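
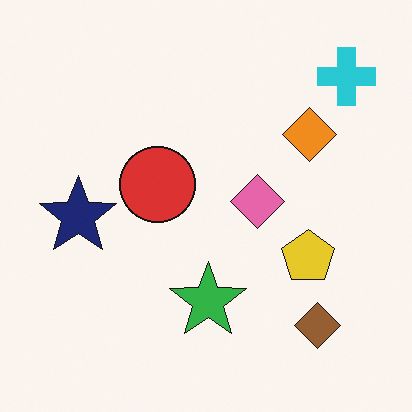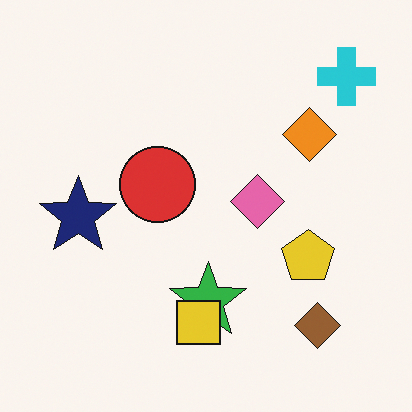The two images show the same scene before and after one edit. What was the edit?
The second image is the first overlaid with an additional yellow square.

A yellow square appears in the second image that is absent from the first.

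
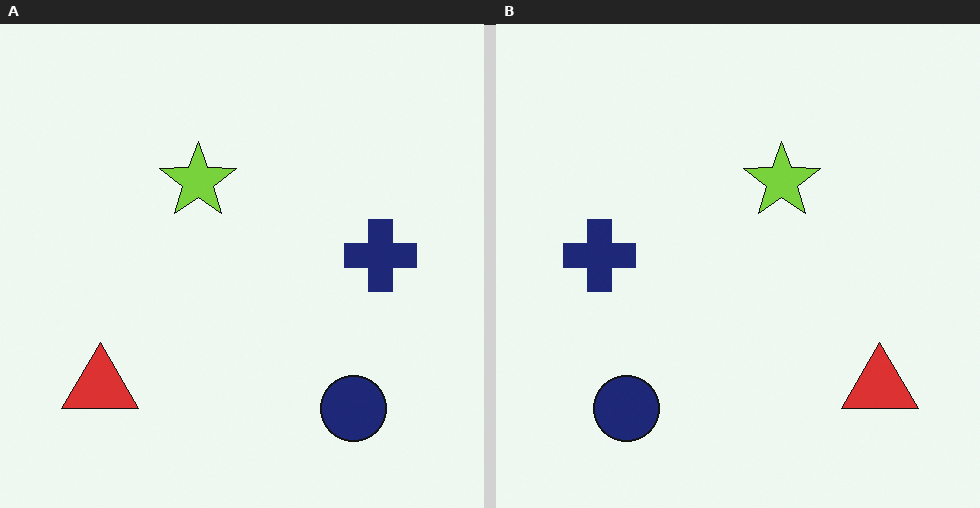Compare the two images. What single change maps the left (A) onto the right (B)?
The right (B) image is the left (A) flipped horizontally (left ↔ right).

The red triangle is in the bottom-left of the left (A) image and the bottom-right of the right (B) — shapes on opposite sides of the vertical midline have swapped in a mirror flip.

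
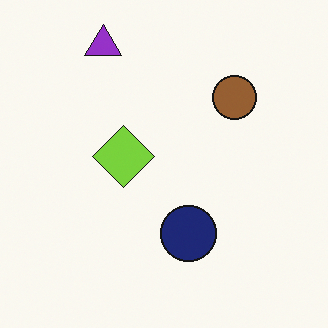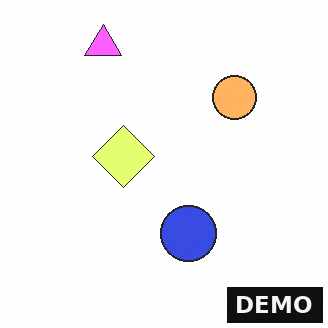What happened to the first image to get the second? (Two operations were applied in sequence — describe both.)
The second image is the first noticeably brightened, then watermarked with the text "DEMO" in the lower-right corner.

Every pixel — background and shapes alike — is uniformly brightened. A dark label reading "DEMO" appears in the lower-right corner.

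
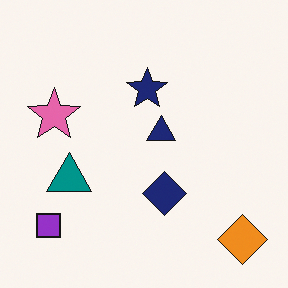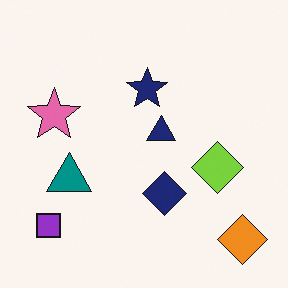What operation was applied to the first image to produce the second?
It was overlaid with an additional lime diamond.

A lime diamond appears in the second image that is absent from the first.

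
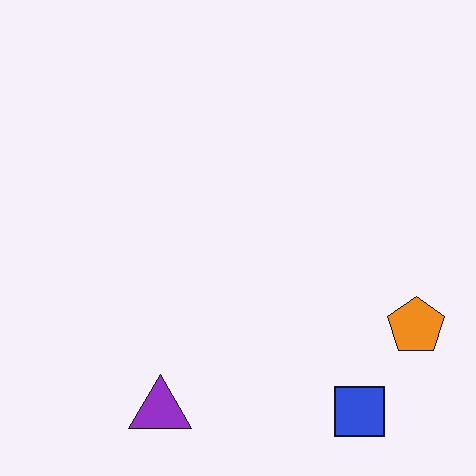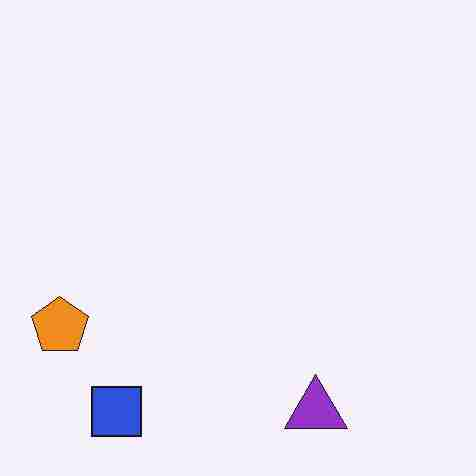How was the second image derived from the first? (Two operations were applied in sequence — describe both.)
This is the original image flipped horizontally (left ↔ right), then heavily JPEG-compressed with obvious blocking artifacts.

The orange pentagon is in the bottom-right of the first image and the bottom-left of the second — shapes on opposite sides of the vertical midline have swapped in a mirror flip. Blocky 8×8 compression artifacts appear around shape edges and the flat background shows ringing — characteristic JPEG degradation.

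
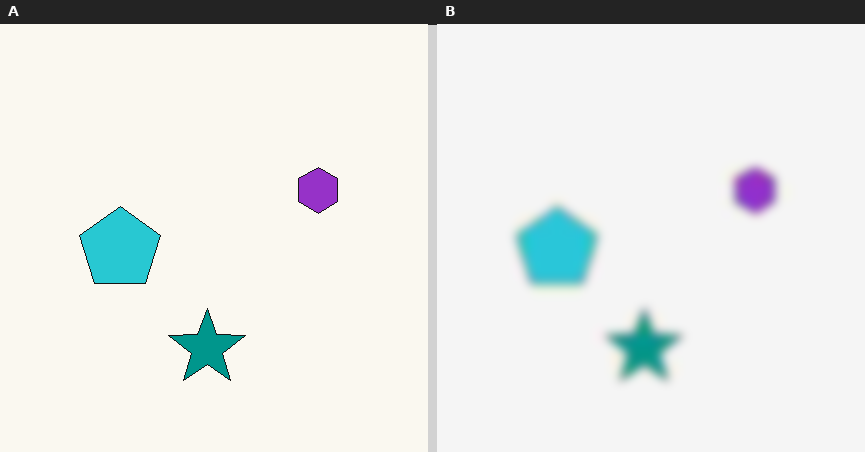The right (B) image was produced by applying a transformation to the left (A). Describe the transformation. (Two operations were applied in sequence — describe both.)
The image was degraded with heavy JPEG compression, then moderately blurred.

Blocky 8×8 compression artifacts appear around shape edges and the flat background shows ringing — characteristic JPEG degradation. Shape edges and outlines are uniformly softened across the whole image.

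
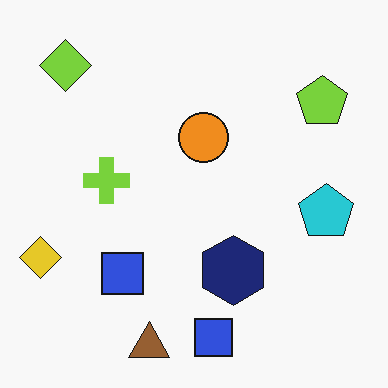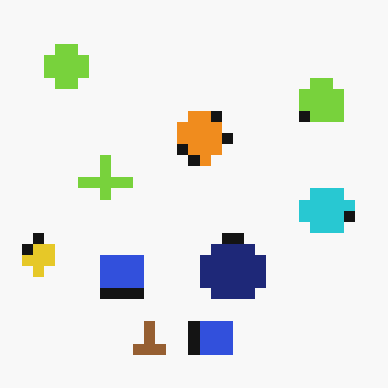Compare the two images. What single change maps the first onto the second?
The image was coarsely pixelated.

Shapes are reduced to large square blocks; fine edges and outlines are lost — a downscale-then-upscale (mosaic) effect.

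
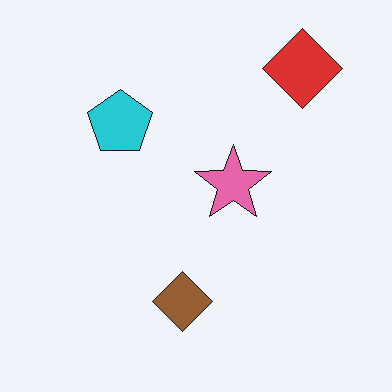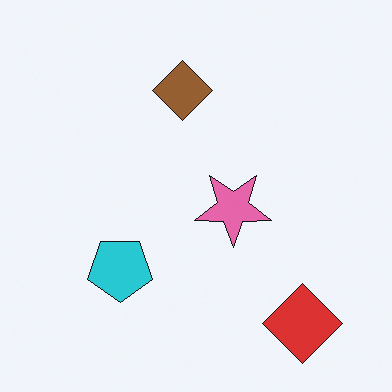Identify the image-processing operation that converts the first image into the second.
It was flipped vertically (top ↔ bottom).

The red diamond is in the top-right of the first image and the bottom-right of the second — shapes on opposite sides of the horizontal midline have swapped in a mirror flip.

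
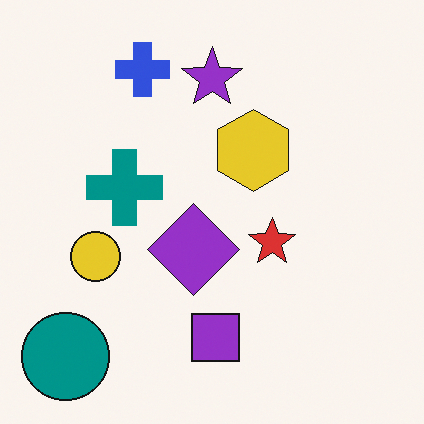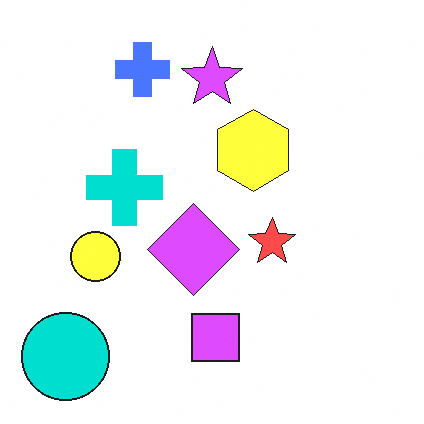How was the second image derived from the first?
The second image is the first noticeably brightened.

Every pixel — background and shapes alike — is uniformly brightened.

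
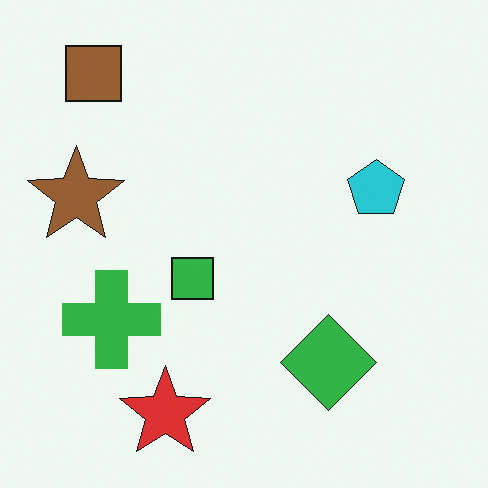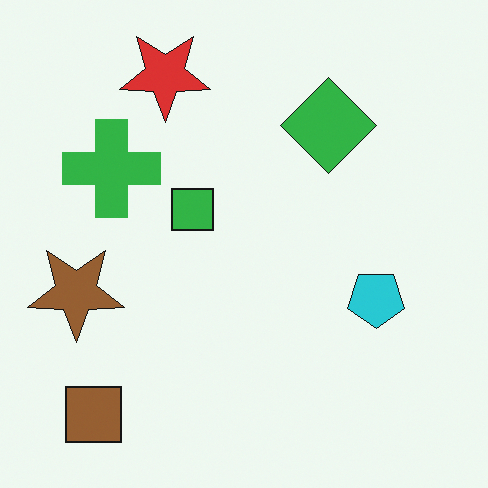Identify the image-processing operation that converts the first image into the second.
The image was flipped vertically (top ↔ bottom).

The brown square is in the top-left of the first image and the bottom-left of the second — shapes on opposite sides of the horizontal midline have swapped in a mirror flip.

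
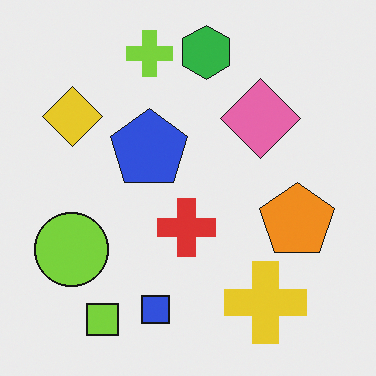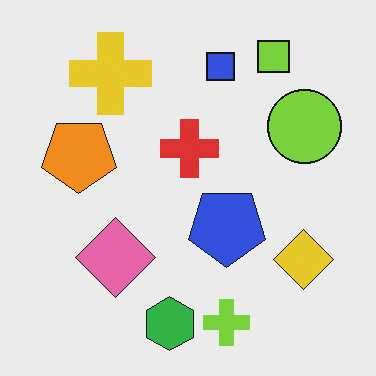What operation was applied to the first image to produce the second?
Rotated 180°.

The lime square sits in the bottom-left of the first image and the top-right of the second — consistent with a whole-image 180° rotation.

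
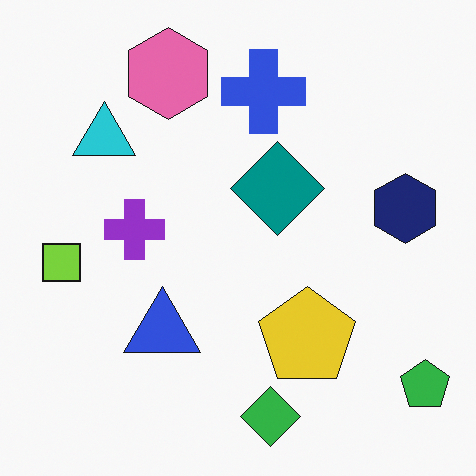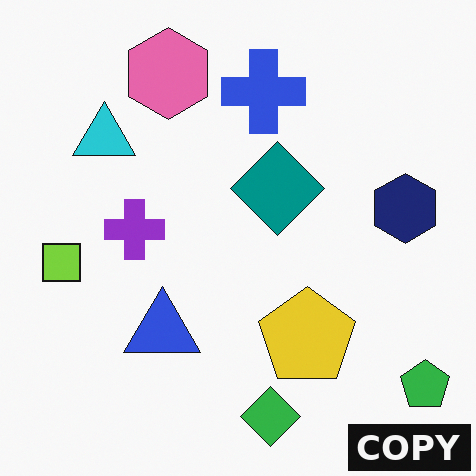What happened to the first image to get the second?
The image was watermarked with the text "COPY" in the lower-right corner.

A dark label reading "COPY" appears in the lower-right corner.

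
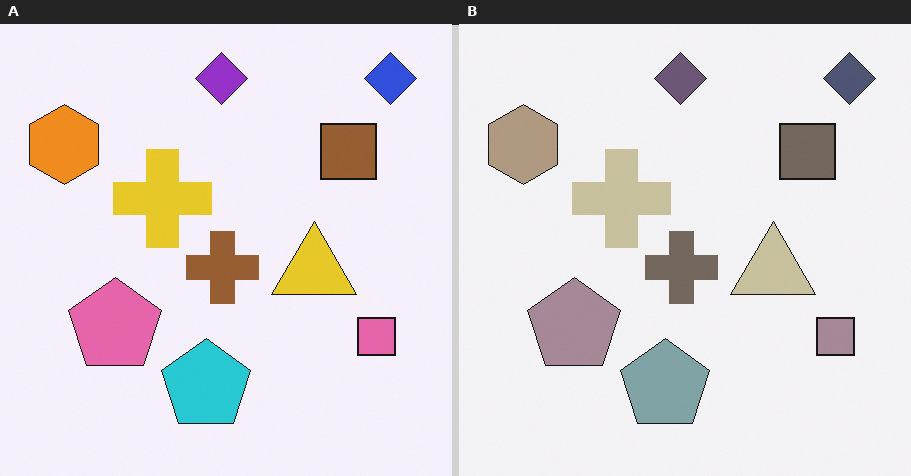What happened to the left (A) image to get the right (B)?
It was heavily desaturated.

All colors are more muted and greyish — a global saturation change.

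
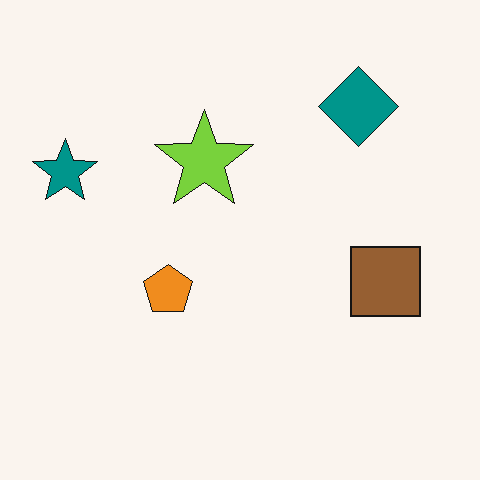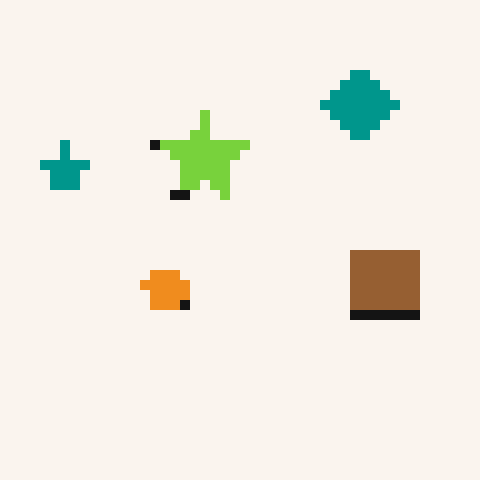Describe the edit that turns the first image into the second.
Heavily pixelated into large blocks.

Shapes are reduced to large square blocks; fine edges and outlines are lost — a downscale-then-upscale (mosaic) effect.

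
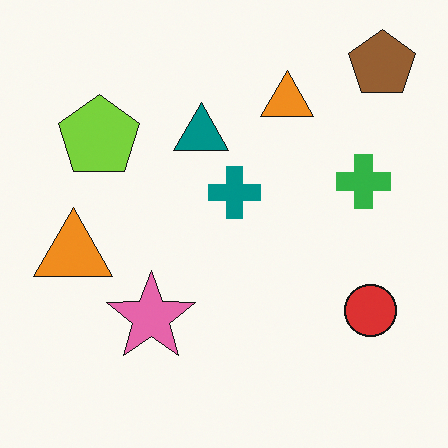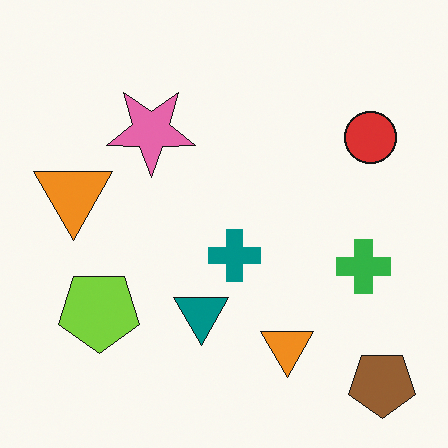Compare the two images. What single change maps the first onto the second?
It was flipped vertically (top ↔ bottom).

The brown pentagon is in the top-right of the first image and the bottom-right of the second — shapes on opposite sides of the horizontal midline have swapped in a mirror flip.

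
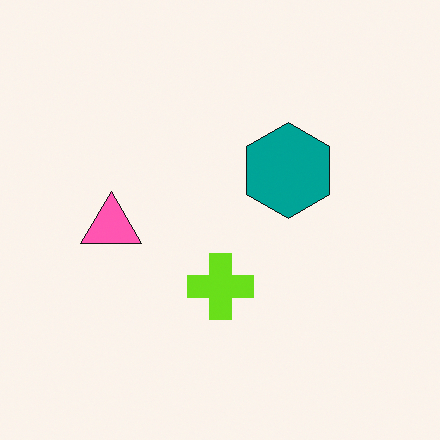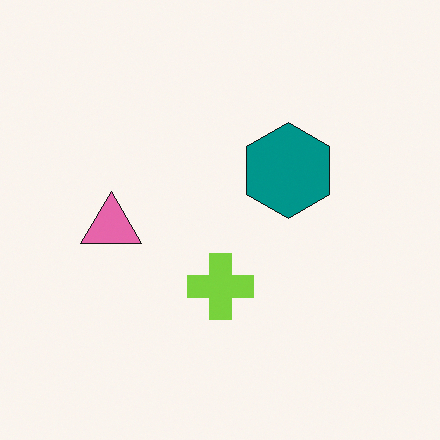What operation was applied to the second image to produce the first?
Slightly oversaturated.

All colors are more vivid — a global saturation change.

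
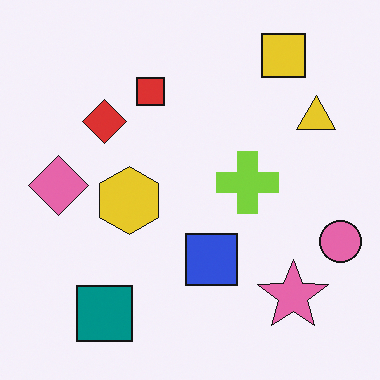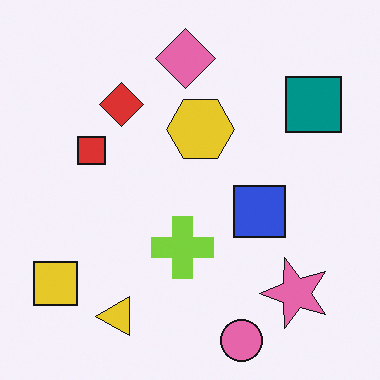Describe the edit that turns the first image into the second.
Transposed (reflected across the top-left ↔ bottom-right diagonal).

Shapes have swapped their row and column positions — what was in the top-right is now in the bottom-left — a diagonal reflection.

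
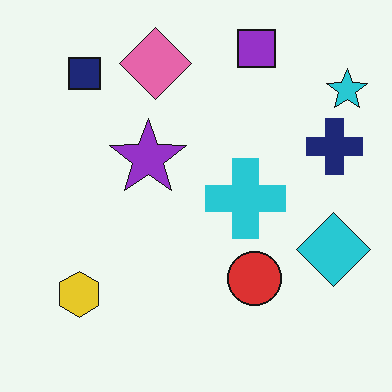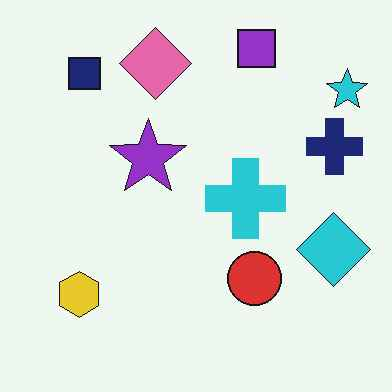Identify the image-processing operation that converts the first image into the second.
This is the original image given moderate JPEG compression.

Blocky 8×8 compression artifacts appear around shape edges and the flat background shows ringing — characteristic JPEG degradation.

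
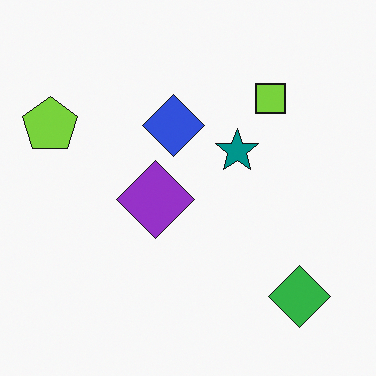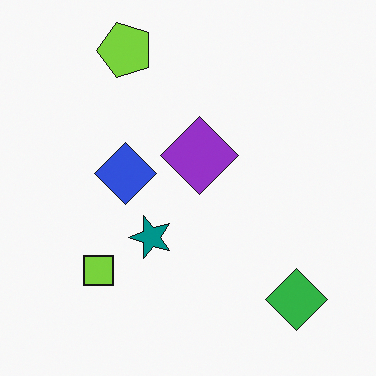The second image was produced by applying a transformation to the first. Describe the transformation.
The transformation is: transposed (reflected across the top-left ↔ bottom-right diagonal).

Shapes have swapped their row and column positions — what was in the top-right is now in the bottom-left — a diagonal reflection.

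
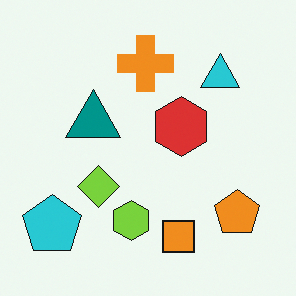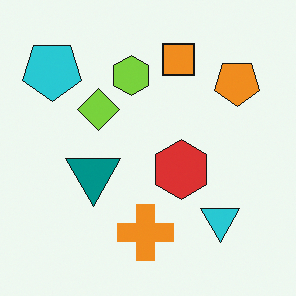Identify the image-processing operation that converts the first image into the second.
The transformation is: flipped vertically (top ↔ bottom).

The orange square is in the bottom of the first image and the top of the second — shapes on opposite sides of the horizontal midline have swapped in a mirror flip.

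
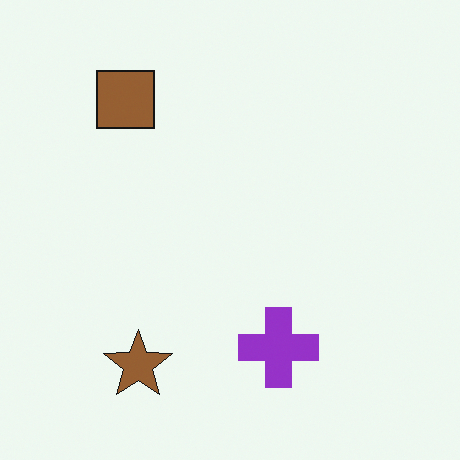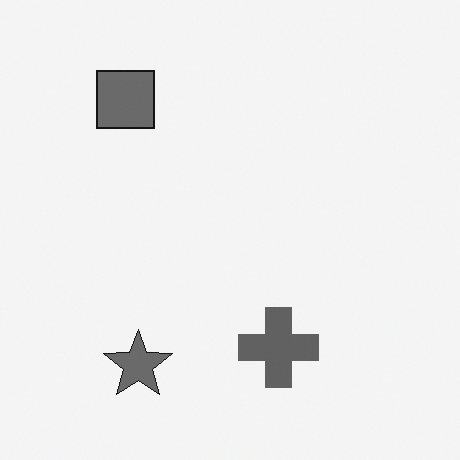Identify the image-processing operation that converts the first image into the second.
Converted to grayscale.

All color is removed — every shape is now a shade of grey.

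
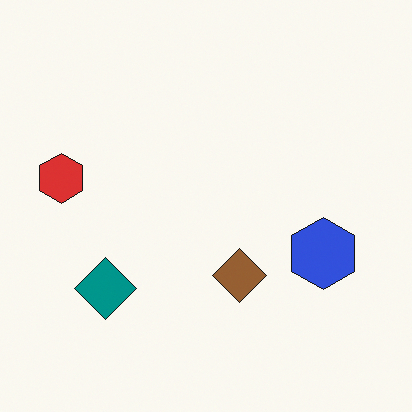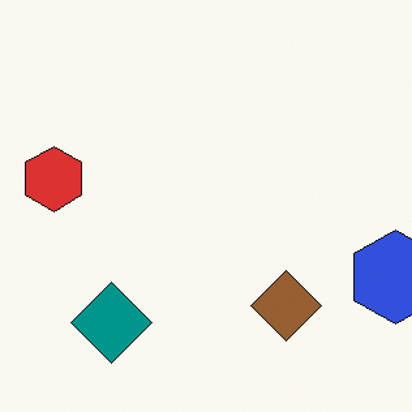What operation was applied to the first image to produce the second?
The second image is the first cropped to a modestly smaller region and rescaled.

The visible shapes are larger and the field of view is narrower; shapes near the original edges may be partly or wholly outside the frame — a crop-and-rescale.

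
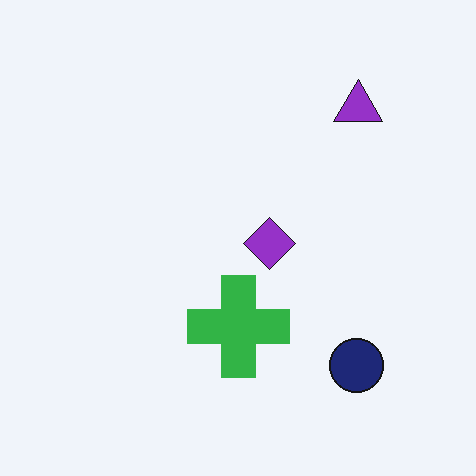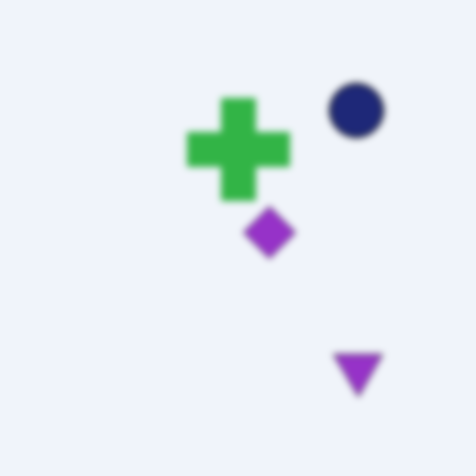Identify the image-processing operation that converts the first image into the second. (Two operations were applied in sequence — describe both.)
Flipped vertically (top ↔ bottom), then moderately blurred.

The purple triangle is in the top-right of the first image and the bottom-right of the second — shapes on opposite sides of the horizontal midline have swapped in a mirror flip. Shape edges and outlines are uniformly softened across the whole image.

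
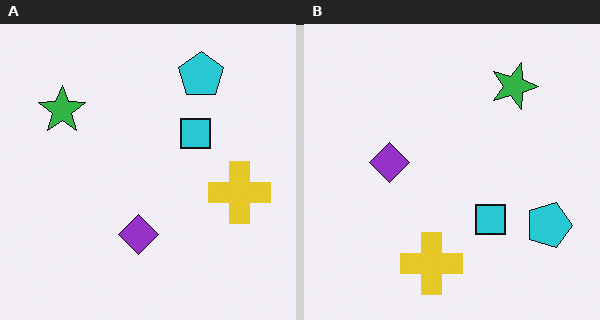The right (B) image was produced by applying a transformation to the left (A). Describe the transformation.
This is the original image rotated 90° clockwise.

The cyan pentagon sits in the top-right of the left (A) image and the bottom-right of the right (B) — consistent with a whole-image 90° clockwise rotation.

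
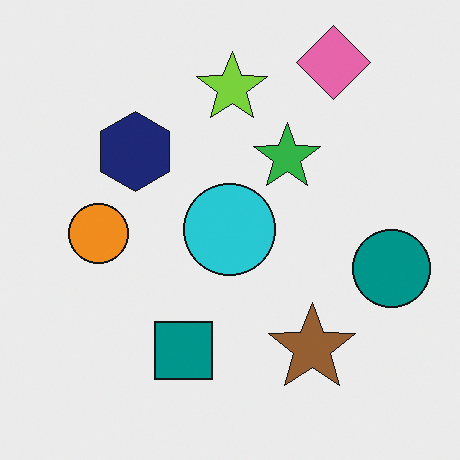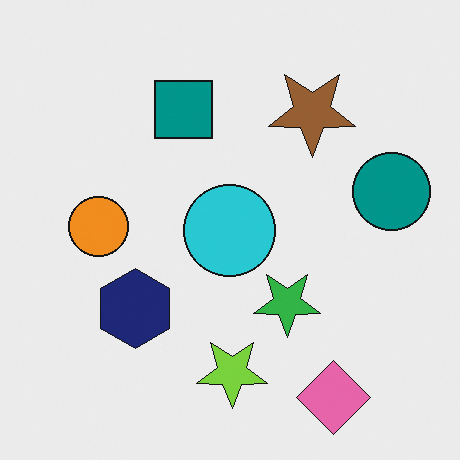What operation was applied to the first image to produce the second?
The transformation is: flipped vertically (top ↔ bottom).

The pink diamond is in the top-right of the first image and the bottom-right of the second — shapes on opposite sides of the horizontal midline have swapped in a mirror flip.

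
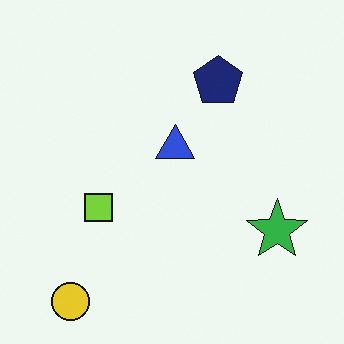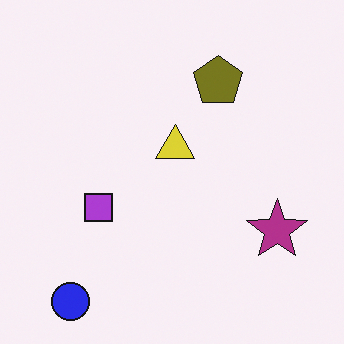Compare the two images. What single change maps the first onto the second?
Hue-shifted through roughly half the color wheel.

Every shape's color has rotated by the same amount around the hue wheel — a uniform hue shift.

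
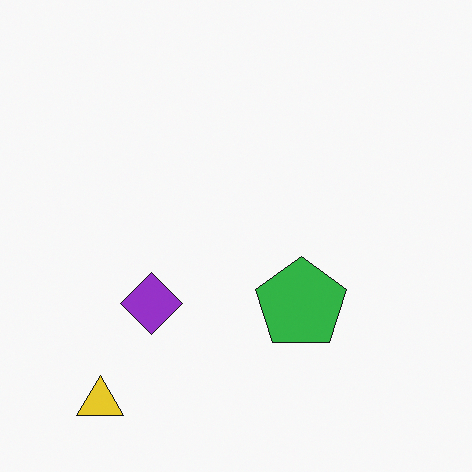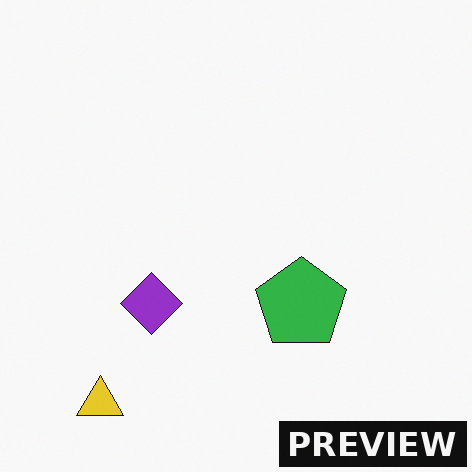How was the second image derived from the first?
This is the original image watermarked with the text "PREVIEW" in the lower-right corner.

A dark label reading "PREVIEW" appears in the lower-right corner.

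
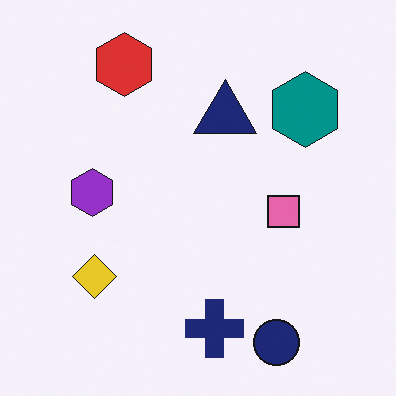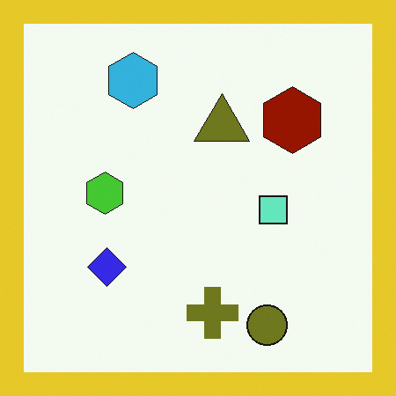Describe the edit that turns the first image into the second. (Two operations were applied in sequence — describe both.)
It was hue-shifted by a large amount, then framed with a yellow border.

Every shape's color has rotated by the same amount around the hue wheel — a uniform hue shift. A solid yellow frame runs around the edge of the second image, with the content slightly shrunk inside it.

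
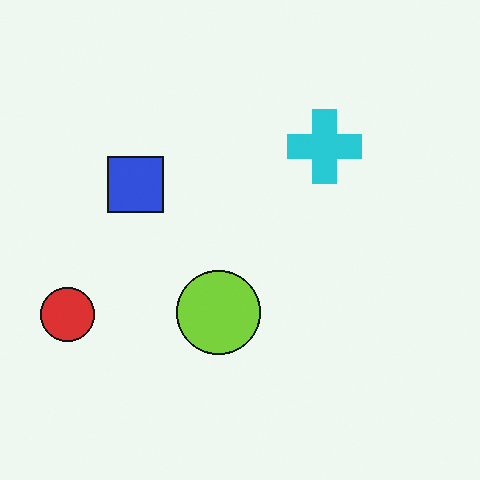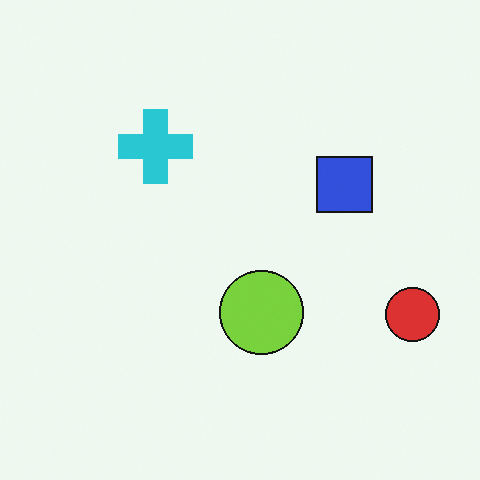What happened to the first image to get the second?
It was flipped horizontally (left ↔ right).

The red circle is in the left of the first image and the right of the second — shapes on opposite sides of the vertical midline have swapped in a mirror flip.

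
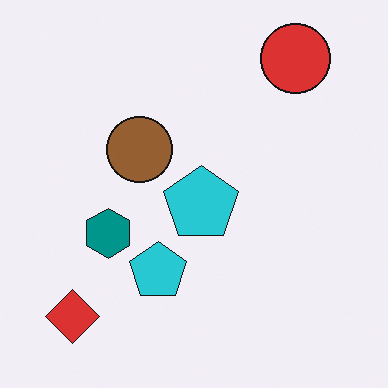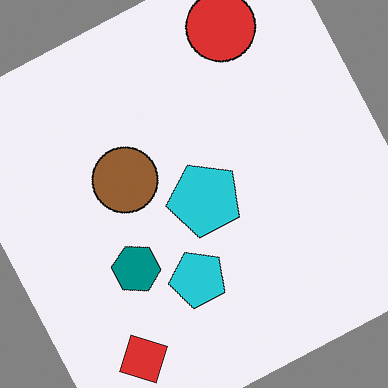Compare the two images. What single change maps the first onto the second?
The second image is the first rotated counter-clockwise by a moderate amount.

Every shape is tilted by the same angle and the image corners show triangular fill wedges — a whole-image rotation by a non-right angle.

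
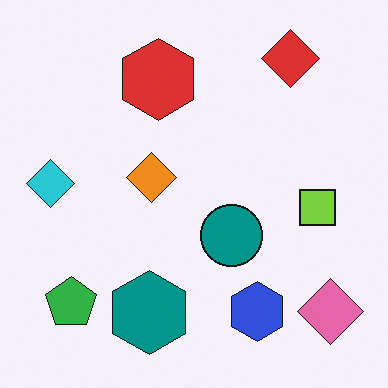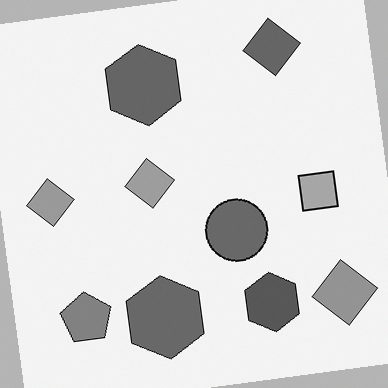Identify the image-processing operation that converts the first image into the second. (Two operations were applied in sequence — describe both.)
The transformation is: converted to grayscale, then rotated counter-clockwise by a few degrees.

All color is removed — every shape is now a shade of grey. Every shape is tilted by the same angle and the image corners show triangular fill wedges — a whole-image rotation by a non-right angle.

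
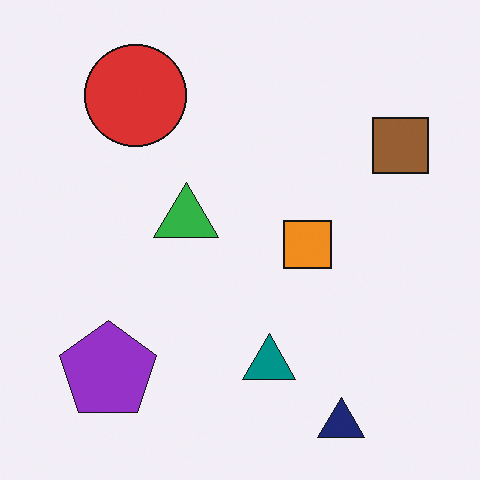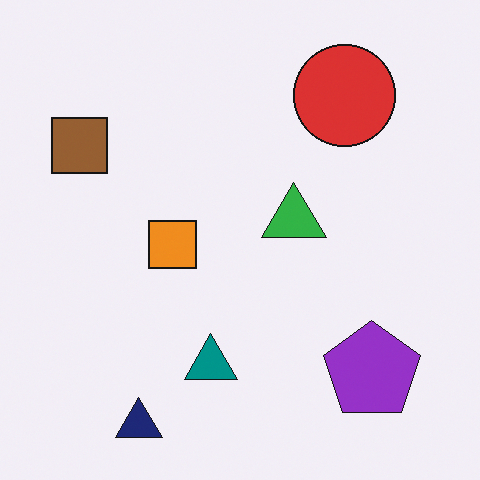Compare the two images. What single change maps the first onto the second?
The image was flipped horizontally (left ↔ right).

The brown square is in the top-right of the first image and the top-left of the second — shapes on opposite sides of the vertical midline have swapped in a mirror flip.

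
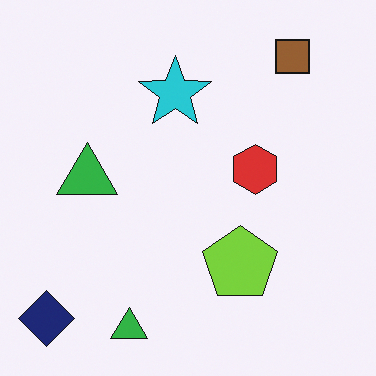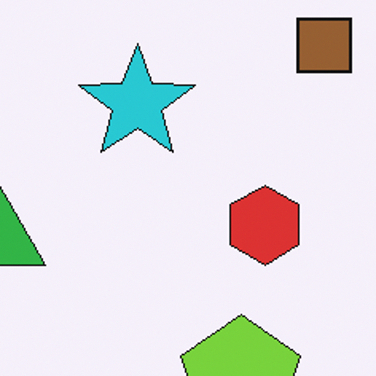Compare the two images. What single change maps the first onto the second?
This is the original image cropped slightly and scaled back up.

The visible shapes are larger and the field of view is narrower; shapes near the original edges may be partly or wholly outside the frame — a crop-and-rescale.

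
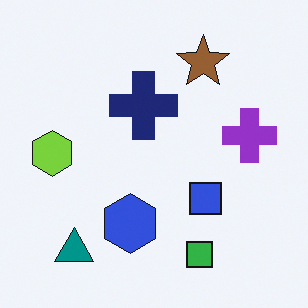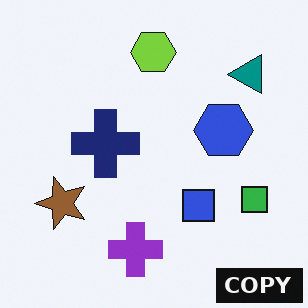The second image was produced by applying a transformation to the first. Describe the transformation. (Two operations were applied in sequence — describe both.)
The transformation is: transposed (reflected across the top-left ↔ bottom-right diagonal), then watermarked with the text "COPY" in the lower-right corner.

Shapes have swapped their row and column positions — what was in the top-right is now in the bottom-left — a diagonal reflection. A dark label reading "COPY" appears in the lower-right corner.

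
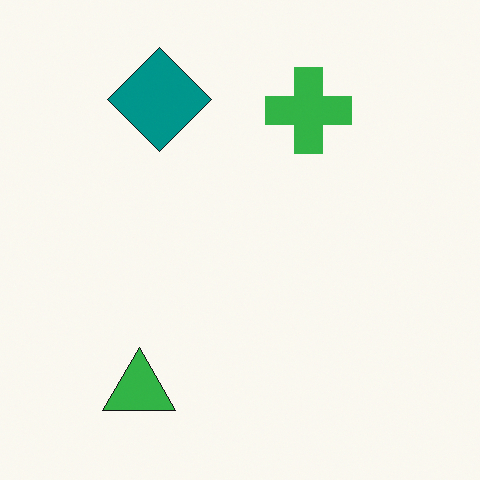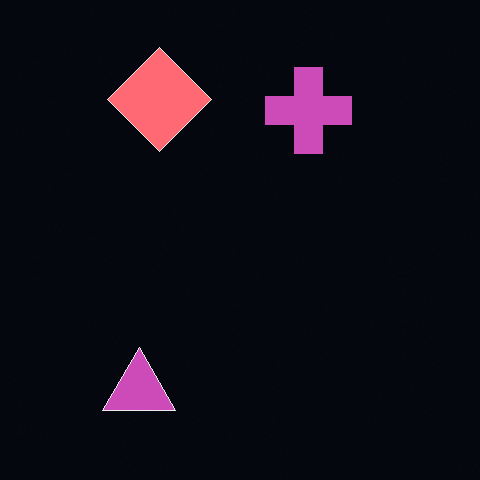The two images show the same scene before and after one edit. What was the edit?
Color-inverted (negative).

The light background has become dark and every shape's color is its complement — a photographic negative.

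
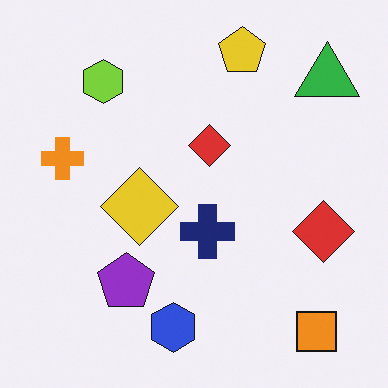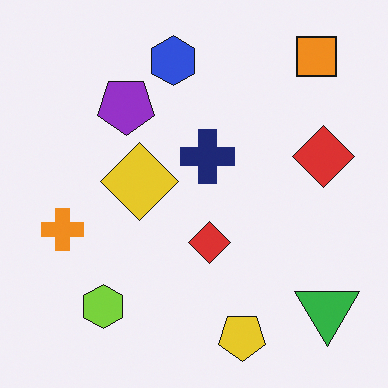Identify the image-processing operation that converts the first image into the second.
This is the original image flipped vertically (top ↔ bottom).

The yellow pentagon is in the top of the first image and the bottom of the second — shapes on opposite sides of the horizontal midline have swapped in a mirror flip.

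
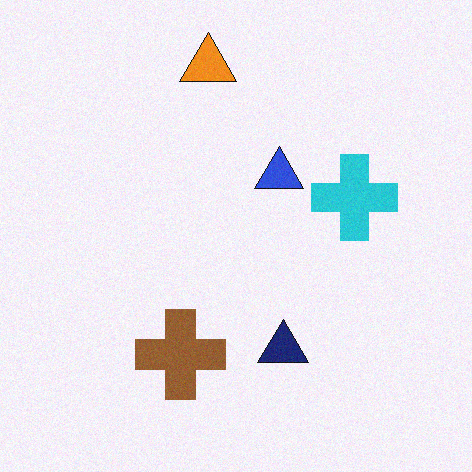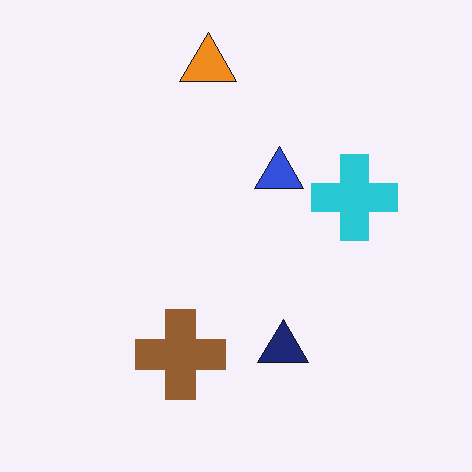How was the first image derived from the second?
It was degraded with subtle gaussian noise.

Random speckle covers the whole image, including the flat background.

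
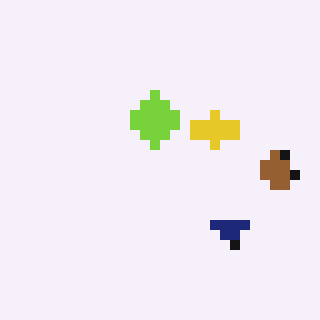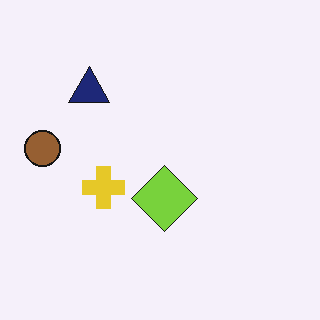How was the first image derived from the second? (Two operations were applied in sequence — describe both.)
This is the original image rotated 180°, then coarsely pixelated.

The brown circle sits in the left of the second image and the right of the first — consistent with a whole-image 180° rotation. Shapes are reduced to large square blocks; fine edges and outlines are lost — a downscale-then-upscale (mosaic) effect.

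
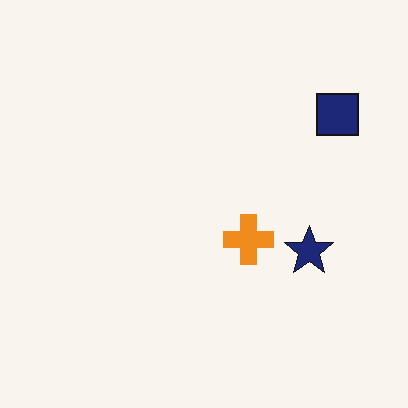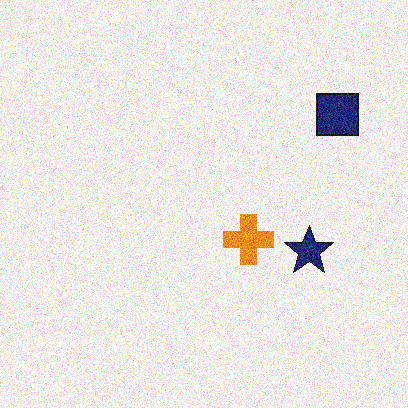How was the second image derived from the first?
This is the original image degraded with moderate additive noise.

Random speckle covers the whole image, including the flat background.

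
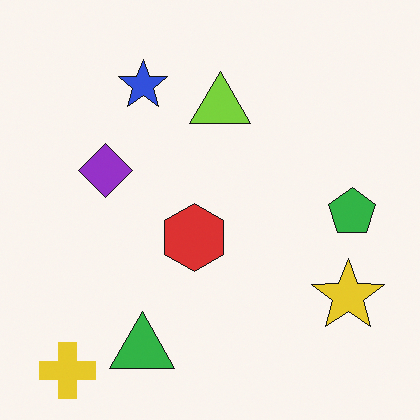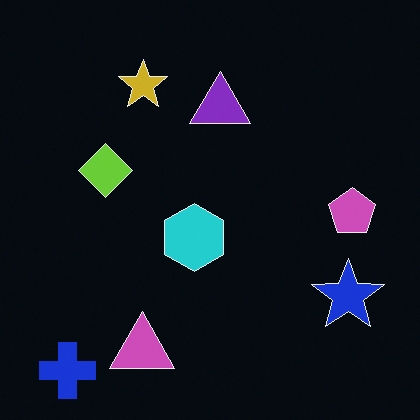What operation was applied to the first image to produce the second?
The image was color-inverted (negative).

The light background has become dark and every shape's color is its complement — a photographic negative.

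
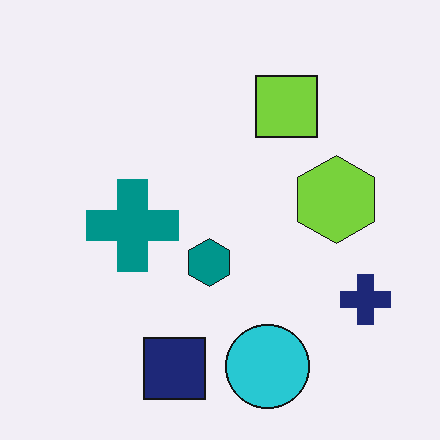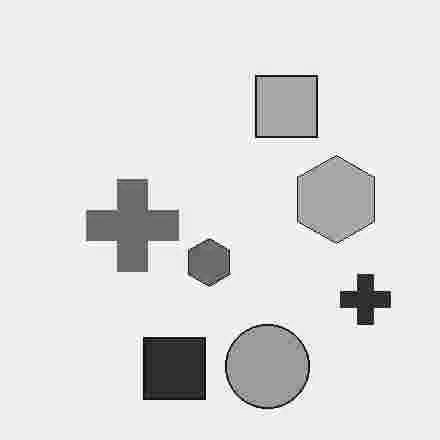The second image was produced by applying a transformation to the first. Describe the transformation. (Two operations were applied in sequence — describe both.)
The transformation is: heavily JPEG-compressed with obvious blocking artifacts, then converted to grayscale.

Blocky 8×8 compression artifacts appear around shape edges and the flat background shows ringing — characteristic JPEG degradation. All color is removed — every shape is now a shade of grey.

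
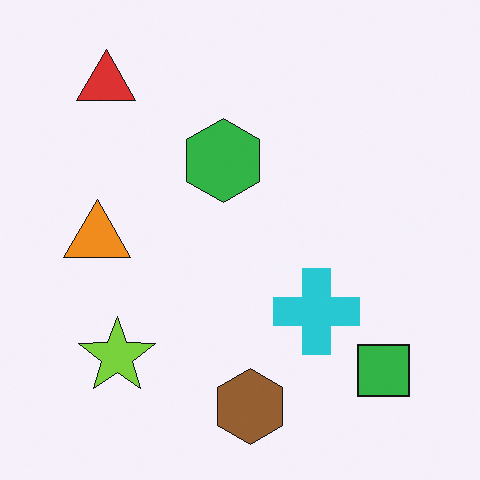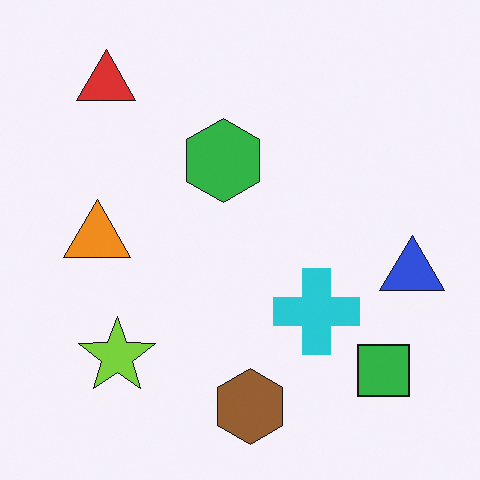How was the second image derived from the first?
This is the original image overlaid with an additional blue triangle.

A blue triangle appears in the second image that is absent from the first.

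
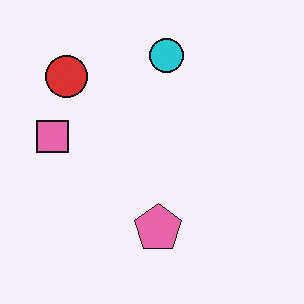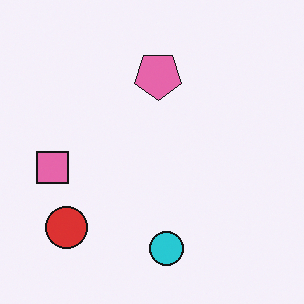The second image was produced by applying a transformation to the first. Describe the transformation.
It was flipped vertically (top ↔ bottom).

The cyan circle is in the top of the first image and the bottom of the second — shapes on opposite sides of the horizontal midline have swapped in a mirror flip.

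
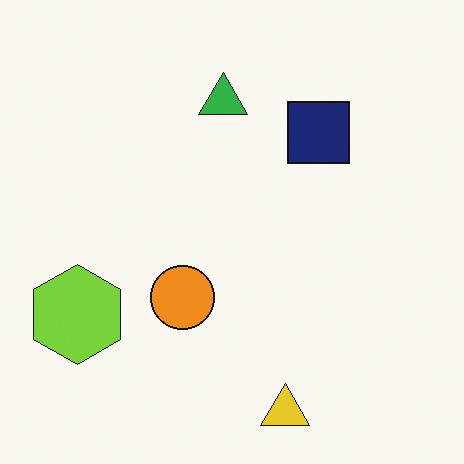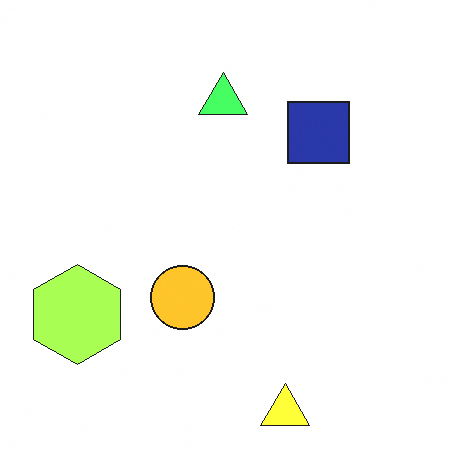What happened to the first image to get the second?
Substantially brightened.

Every pixel — background and shapes alike — is uniformly brightened.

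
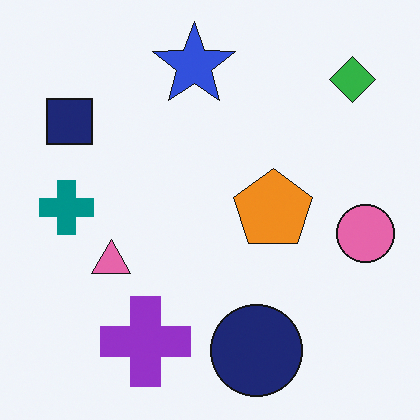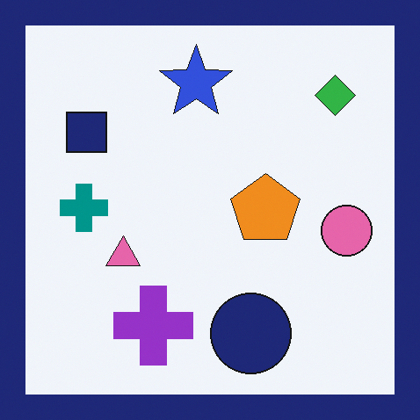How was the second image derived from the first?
Framed with a navy border.

A solid navy frame runs around the edge of the second image, with the content slightly shrunk inside it.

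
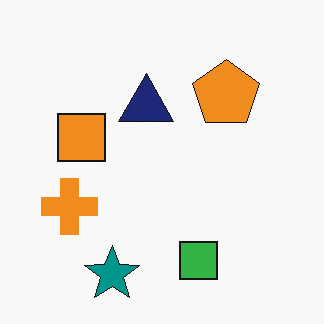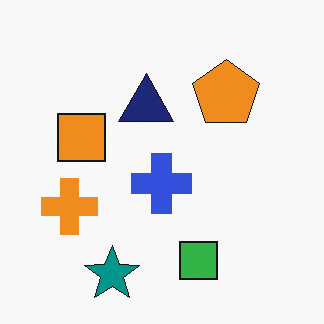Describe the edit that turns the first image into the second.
This is the original image overlaid with an additional blue cross.

A blue cross appears in the second image that is absent from the first.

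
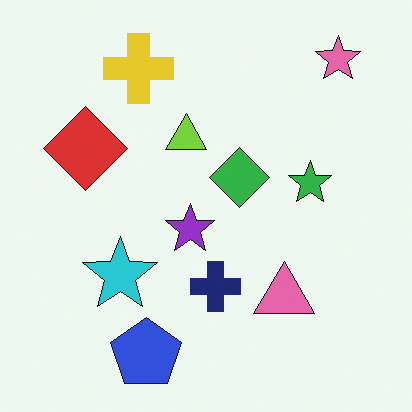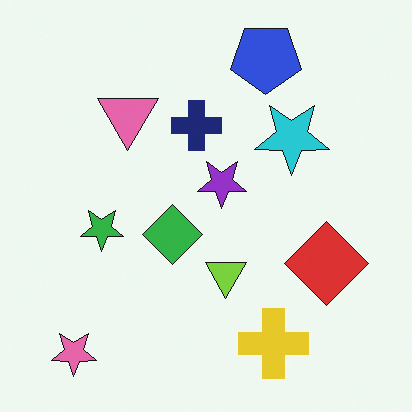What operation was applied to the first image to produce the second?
The transformation is: rotated 180°.

The pink star sits in the top-right of the first image and the bottom-left of the second — consistent with a whole-image 180° rotation.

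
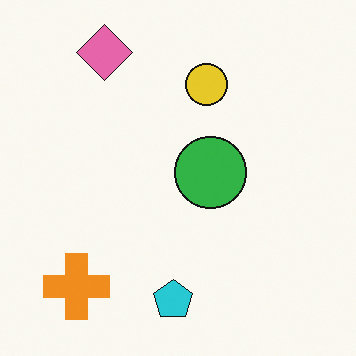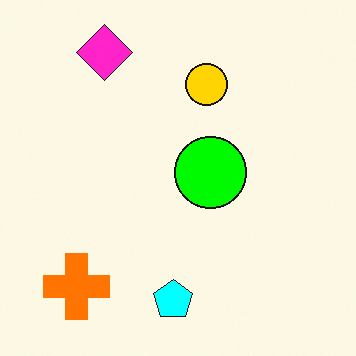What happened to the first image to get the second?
The image was heavily oversaturated.

All colors are more vivid — a global saturation change.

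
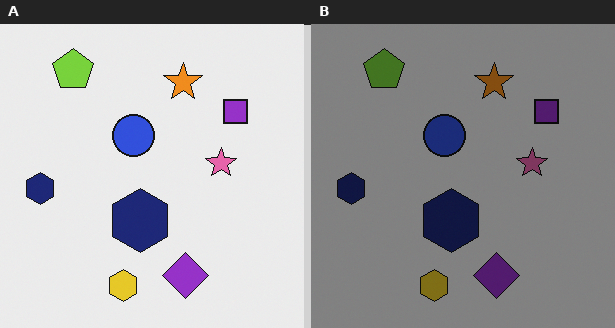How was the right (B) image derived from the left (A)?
This is the original image substantially darkened.

Every pixel — background and shapes alike — is uniformly darkened.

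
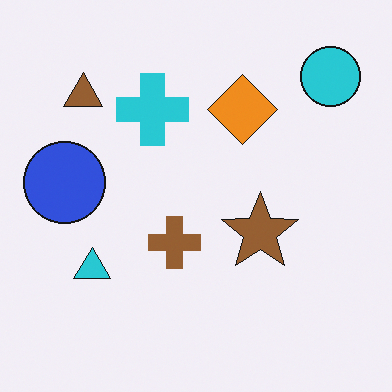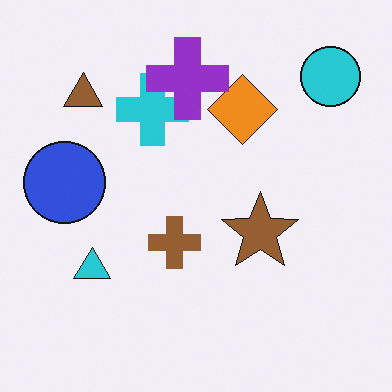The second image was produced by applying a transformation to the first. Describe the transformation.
The second image is the first overlaid with an additional purple cross.

A purple cross appears in the second image that is absent from the first.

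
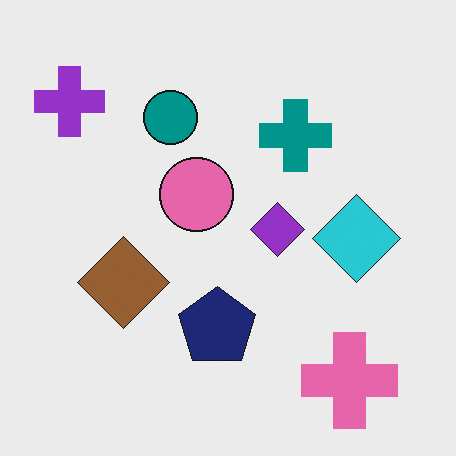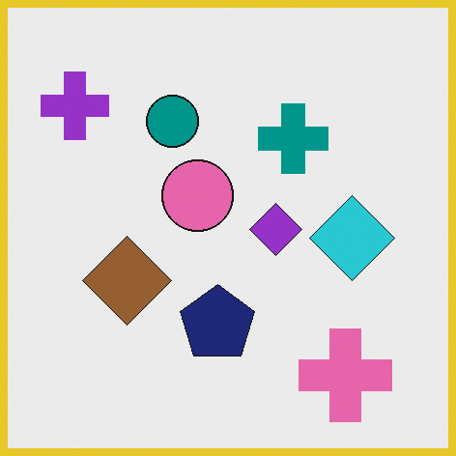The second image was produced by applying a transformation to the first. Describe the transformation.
The image was framed with a yellow border.

A solid yellow frame runs around the edge of the second image, with the content slightly shrunk inside it.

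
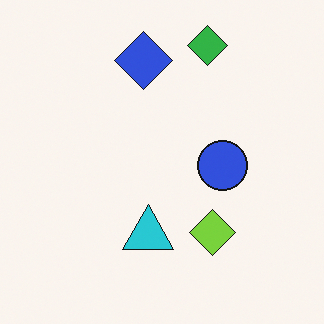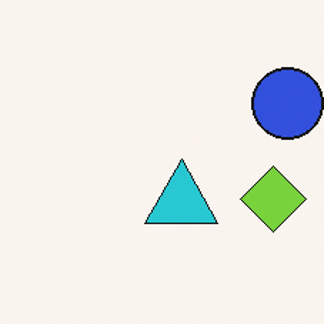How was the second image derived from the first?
The second image is the first cropped slightly and scaled back up.

The visible shapes are larger and the field of view is narrower; shapes near the original edges may be partly or wholly outside the frame — a crop-and-rescale.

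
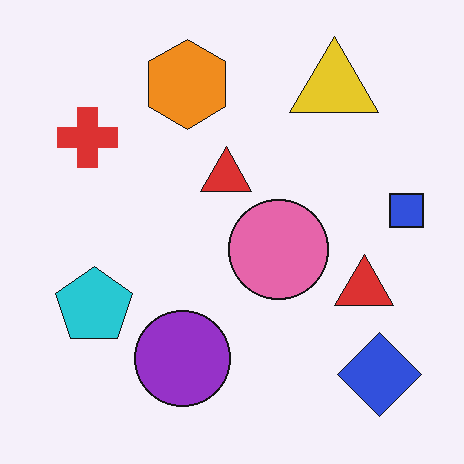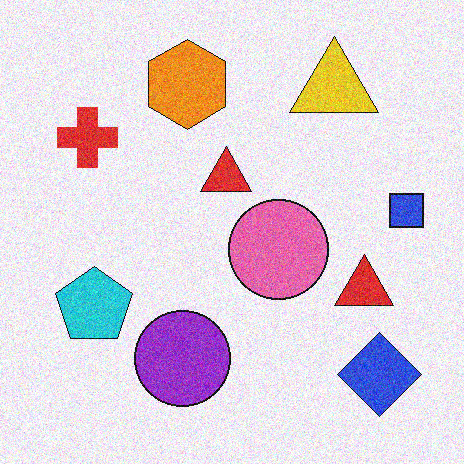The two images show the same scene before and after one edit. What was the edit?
Degraded with moderate additive noise.

Random speckle covers the whole image, including the flat background.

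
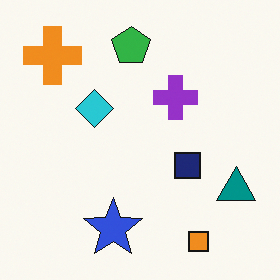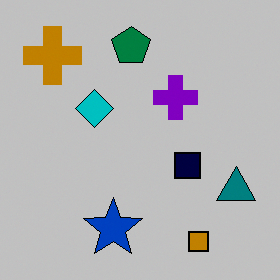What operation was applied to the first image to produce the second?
Aggressively posterized.

Each flat color has snapped to a coarser quantized level — most visibly, the near-white background has dropped to a flat grey.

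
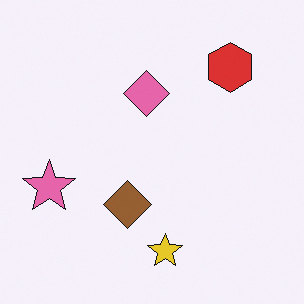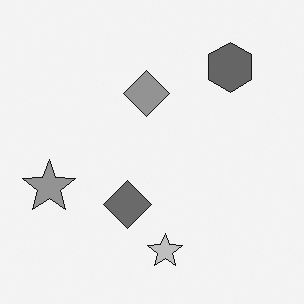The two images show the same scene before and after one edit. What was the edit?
The transformation is: converted to grayscale.

All color is removed — every shape is now a shade of grey.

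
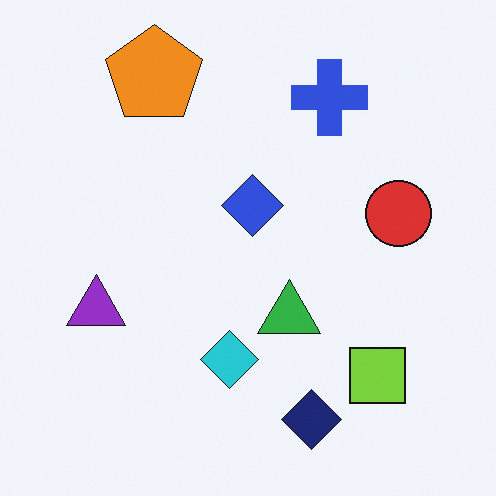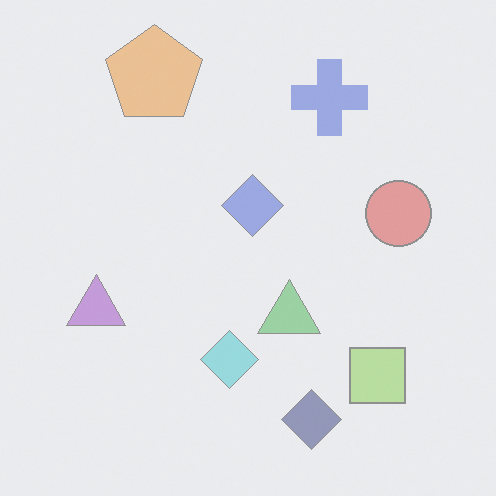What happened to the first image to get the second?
Given much lower contrast.

Tones are pushed toward mid-grey across the whole image — a global contrast change.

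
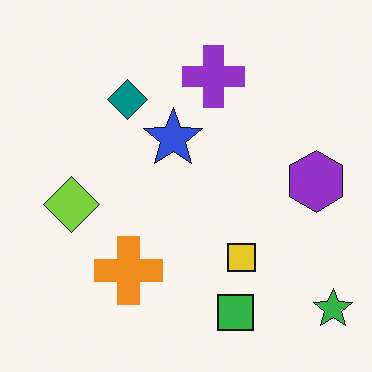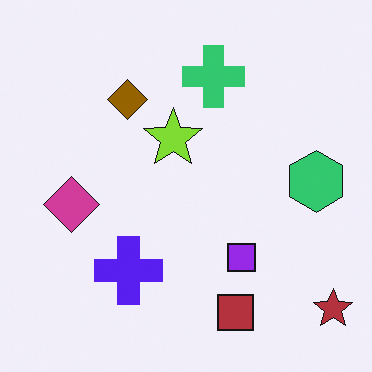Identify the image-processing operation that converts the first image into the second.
This is the original image hue-shifted by a large amount.

Every shape's color has rotated by the same amount around the hue wheel — a uniform hue shift.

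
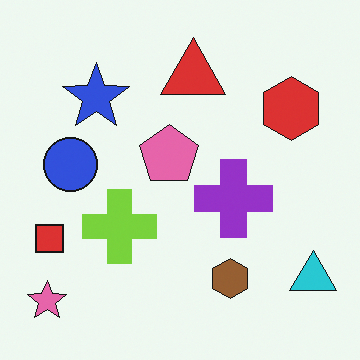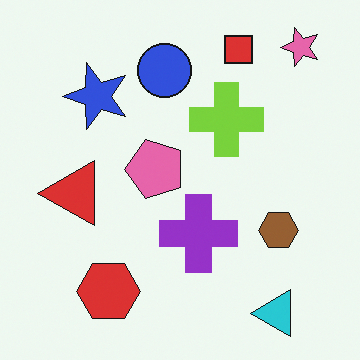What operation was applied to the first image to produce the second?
The transformation is: transposed (reflected across the top-left ↔ bottom-right diagonal).

Shapes have swapped their row and column positions — what was in the top-right is now in the bottom-left — a diagonal reflection.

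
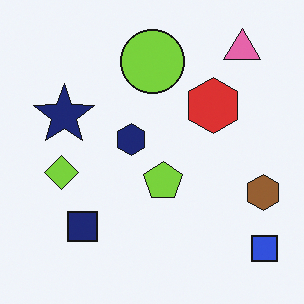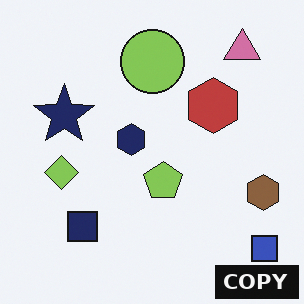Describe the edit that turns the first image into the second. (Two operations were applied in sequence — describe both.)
The second image is the first slightly desaturated, then watermarked with the text "COPY" in the lower-right corner.

All colors are more muted and greyish — a global saturation change. A dark label reading "COPY" appears in the lower-right corner.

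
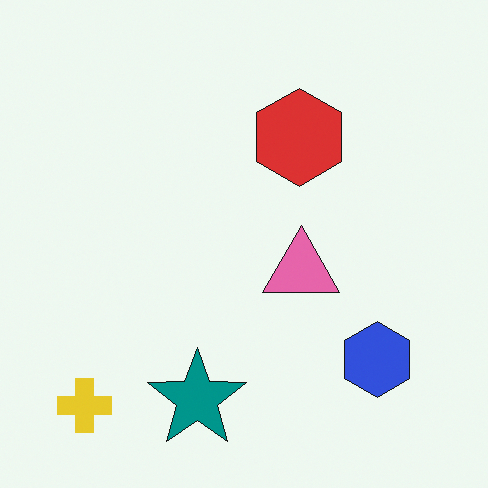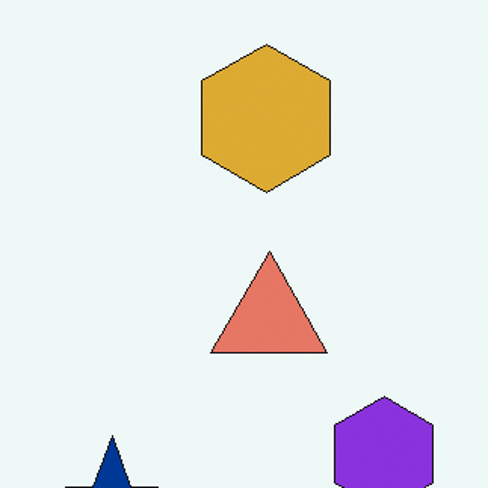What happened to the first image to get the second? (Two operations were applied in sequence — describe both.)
It was hue-shifted slightly, then cropped to a modestly smaller region and rescaled.

Every shape's color has rotated by the same amount around the hue wheel — a uniform hue shift. The visible shapes are larger and the field of view is narrower; shapes near the original edges may be partly or wholly outside the frame — a crop-and-rescale.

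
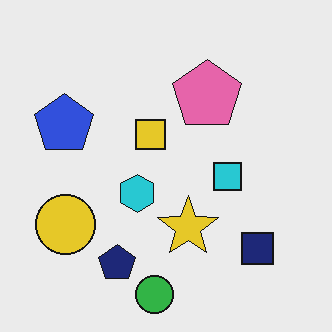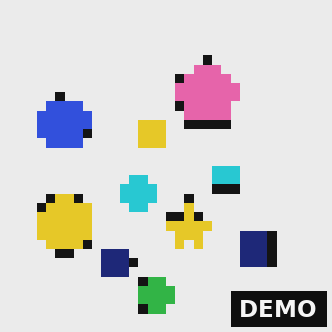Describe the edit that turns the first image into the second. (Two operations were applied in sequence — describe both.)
The transformation is: heavily pixelated into large blocks, then watermarked with the text "DEMO" in the lower-right corner.

Shapes are reduced to large square blocks; fine edges and outlines are lost — a downscale-then-upscale (mosaic) effect. A dark label reading "DEMO" appears in the lower-right corner.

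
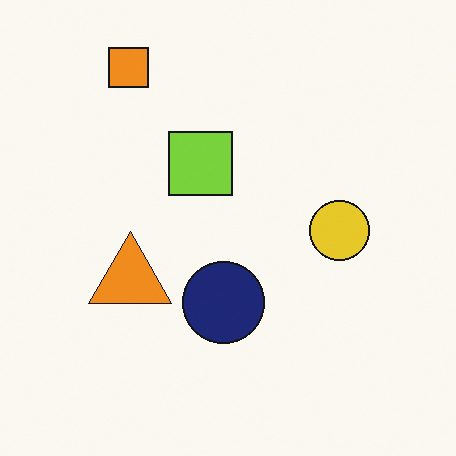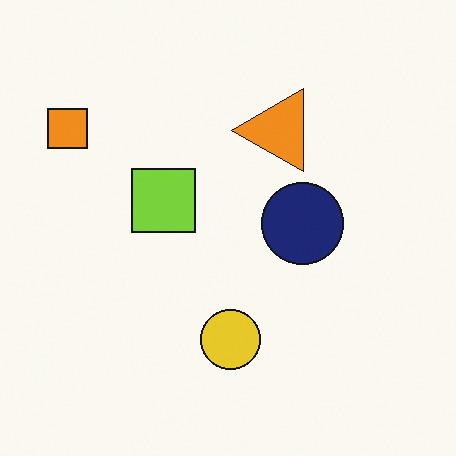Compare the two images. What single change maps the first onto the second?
It was transposed (reflected across the top-left ↔ bottom-right diagonal).

Shapes have swapped their row and column positions — what was in the top-right is now in the bottom-left — a diagonal reflection.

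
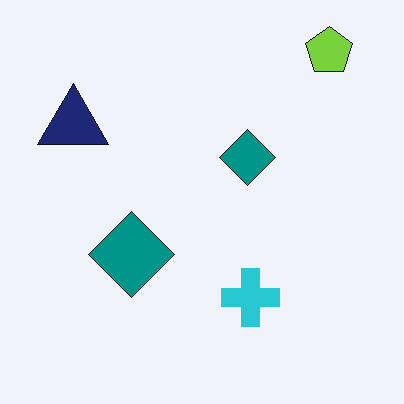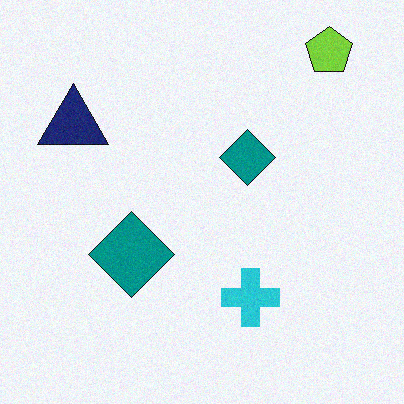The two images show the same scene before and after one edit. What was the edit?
The second image is the first degraded with a light layer of grain.

Random speckle covers the whole image, including the flat background.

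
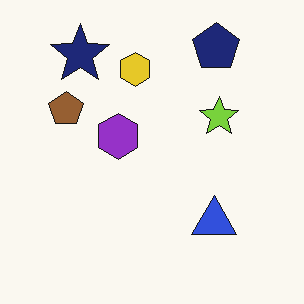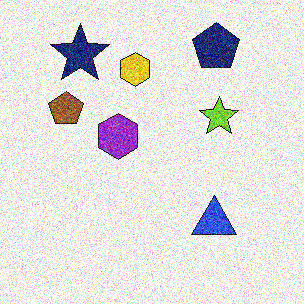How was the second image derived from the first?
The transformation is: degraded with a thick layer of grain.

Random speckle covers the whole image, including the flat background.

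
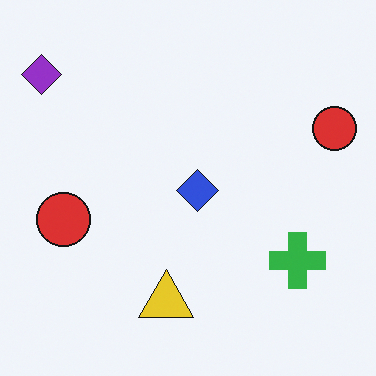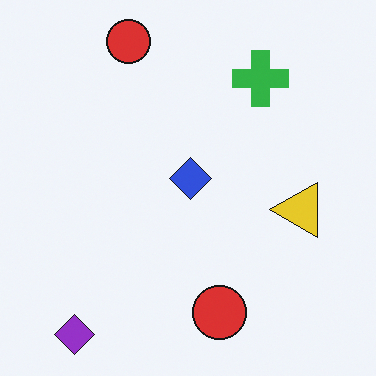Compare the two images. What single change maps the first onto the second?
It was rotated 90° counter-clockwise.

The purple diamond sits in the top-left of the first image and the bottom-left of the second — consistent with a whole-image 90° counter-clockwise rotation.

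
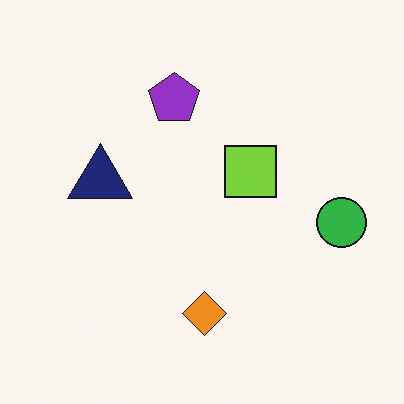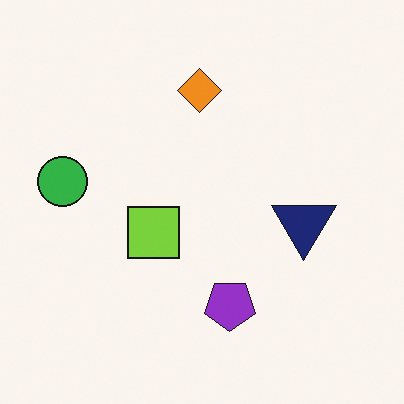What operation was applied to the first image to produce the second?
The image was rotated 180°.

The green circle sits in the right of the first image and the left of the second — consistent with a whole-image 180° rotation.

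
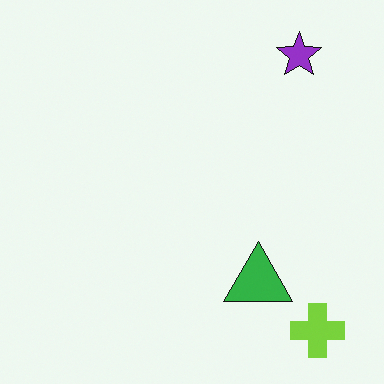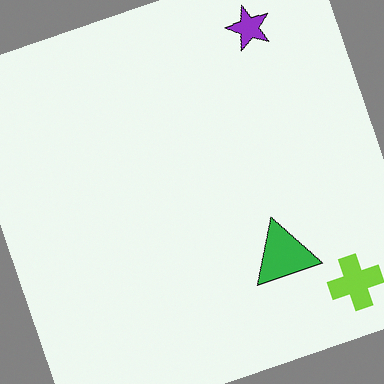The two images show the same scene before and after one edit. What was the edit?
Rotated counter-clockwise by a clearly visible amount.

Every shape is tilted by the same angle and the image corners show triangular fill wedges — a whole-image rotation by a non-right angle.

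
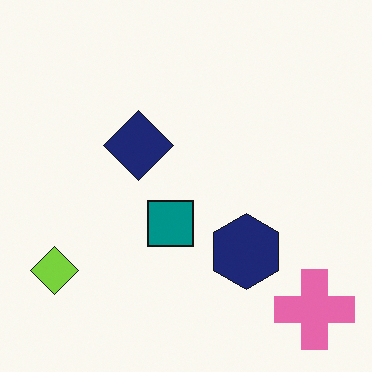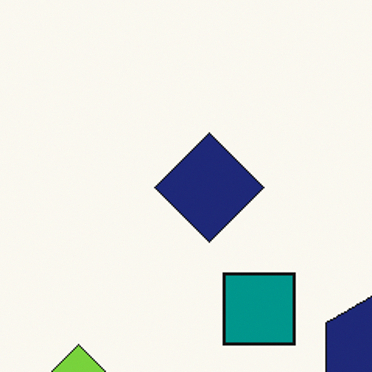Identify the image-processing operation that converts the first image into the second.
The image was cropped to a modestly smaller region and rescaled.

The visible shapes are larger and the field of view is narrower; shapes near the original edges may be partly or wholly outside the frame — a crop-and-rescale.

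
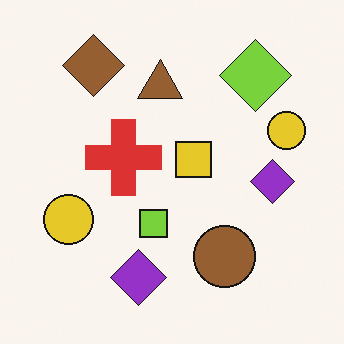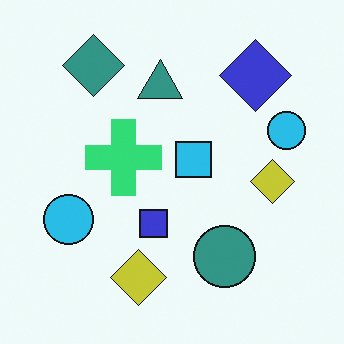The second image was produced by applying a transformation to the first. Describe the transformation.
It was hue-shifted through roughly a third of the color wheel.

Every shape's color has rotated by the same amount around the hue wheel — a uniform hue shift.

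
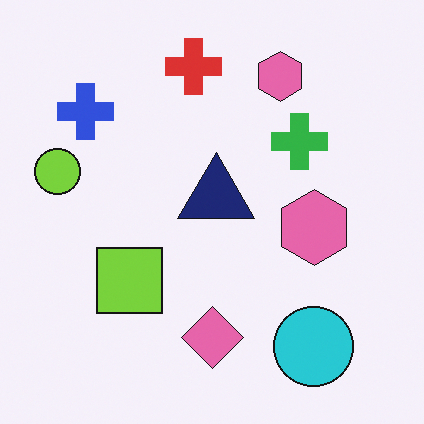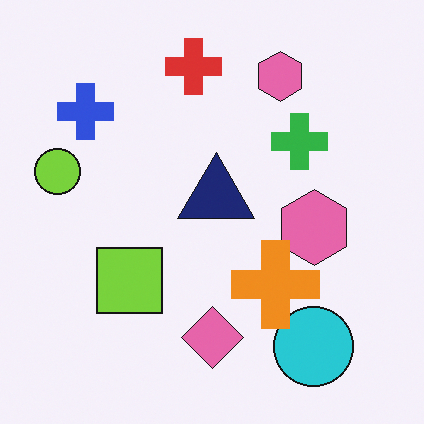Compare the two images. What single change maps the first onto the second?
It was overlaid with an additional orange cross.

An orange cross appears in the second image that is absent from the first.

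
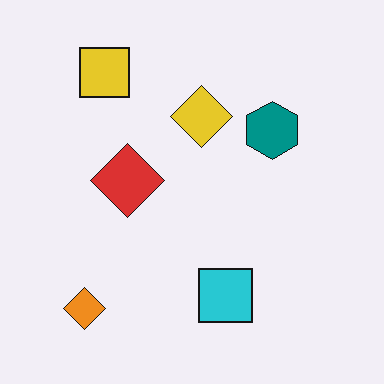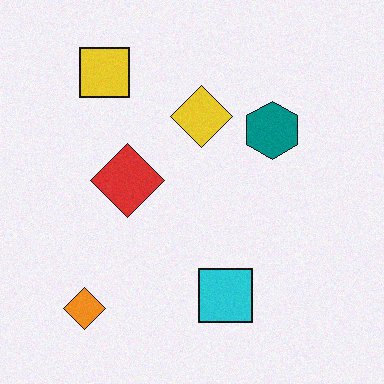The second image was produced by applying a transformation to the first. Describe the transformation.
The transformation is: degraded with a light layer of grain.

Random speckle covers the whole image, including the flat background.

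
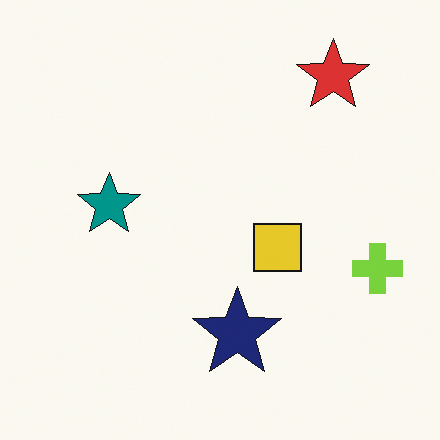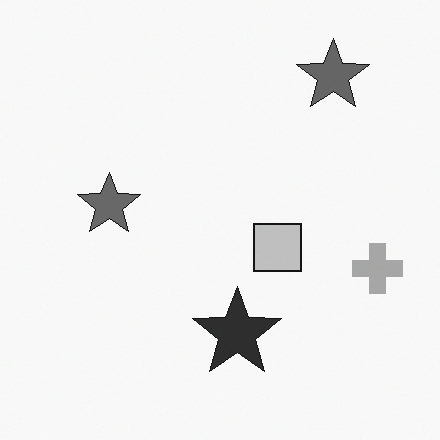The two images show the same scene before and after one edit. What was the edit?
This is the original image converted to grayscale.

All color is removed — every shape is now a shade of grey.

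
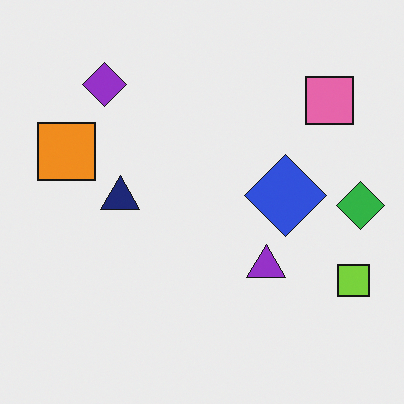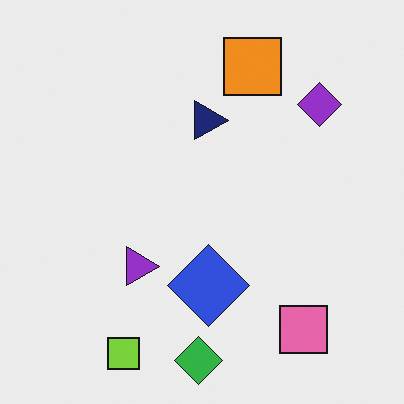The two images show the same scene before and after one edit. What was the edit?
The second image is the first rotated 90° clockwise.

The lime square sits in the bottom-right of the first image and the bottom-left of the second — consistent with a whole-image 90° clockwise rotation.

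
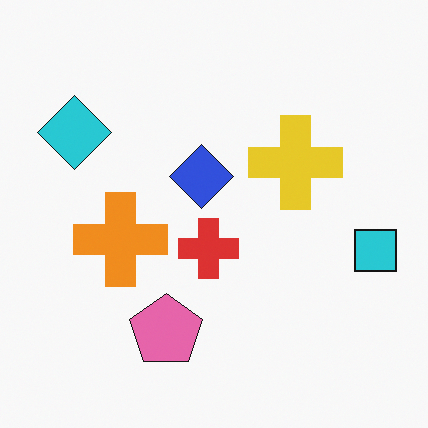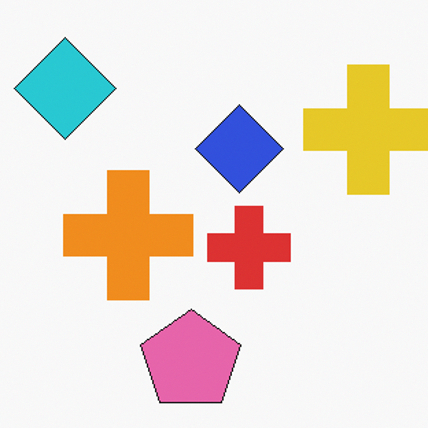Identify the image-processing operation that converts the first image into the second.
It was cropped to a modestly smaller region and rescaled.

The visible shapes are larger and the field of view is narrower; shapes near the original edges may be partly or wholly outside the frame — a crop-and-rescale.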